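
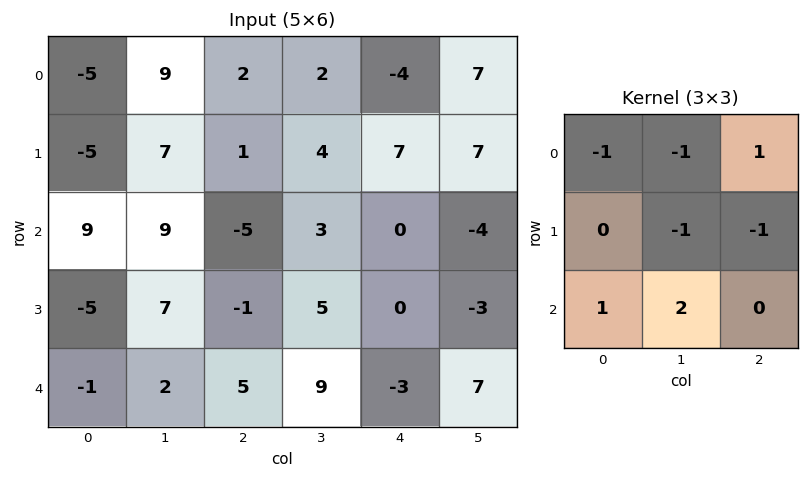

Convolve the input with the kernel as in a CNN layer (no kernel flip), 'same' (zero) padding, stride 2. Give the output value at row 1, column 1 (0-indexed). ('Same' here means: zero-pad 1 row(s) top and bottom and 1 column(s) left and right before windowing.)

3

The receptive field on the zero-padded input at this output position is [7 1 4 / 9 -5 3 / 7 -1 5]. Elementwise product with the kernel and sum: 7·-1 + 1·-1 + 4·1 + -5·-1 + 3·-1 + 7·1 + -1·2.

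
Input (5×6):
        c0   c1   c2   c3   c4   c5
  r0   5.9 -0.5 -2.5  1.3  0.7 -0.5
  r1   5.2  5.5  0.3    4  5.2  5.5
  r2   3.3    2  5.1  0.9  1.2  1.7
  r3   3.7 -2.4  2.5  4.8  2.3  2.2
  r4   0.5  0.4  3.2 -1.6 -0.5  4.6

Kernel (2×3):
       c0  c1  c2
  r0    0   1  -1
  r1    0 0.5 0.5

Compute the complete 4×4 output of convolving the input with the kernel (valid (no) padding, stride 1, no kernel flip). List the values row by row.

Output[0,0]: The receptive field on the input at this output position is [5.9 -0.5 -2.5 / 5.2 5.5 0.3]. Elementwise product with the kernel and sum: -0.5·1 + -2.5·-1 + 5.5·0.5 + 0.3·0.5.
Output[0,1]: The receptive field on the input at this output position is [-0.5 -2.5 1.3 / 5.5 0.3 4]. Elementwise product with the kernel and sum: -2.5·1 + 1.3·-1 + 0.3·0.5 + 4·0.5.

4.9 -1.65 5.2 6.55
8.75 -0.7 -0.15 1.15
-3.05 7.85 3.25 1.75
-3.1 -1.5 1.45 2.15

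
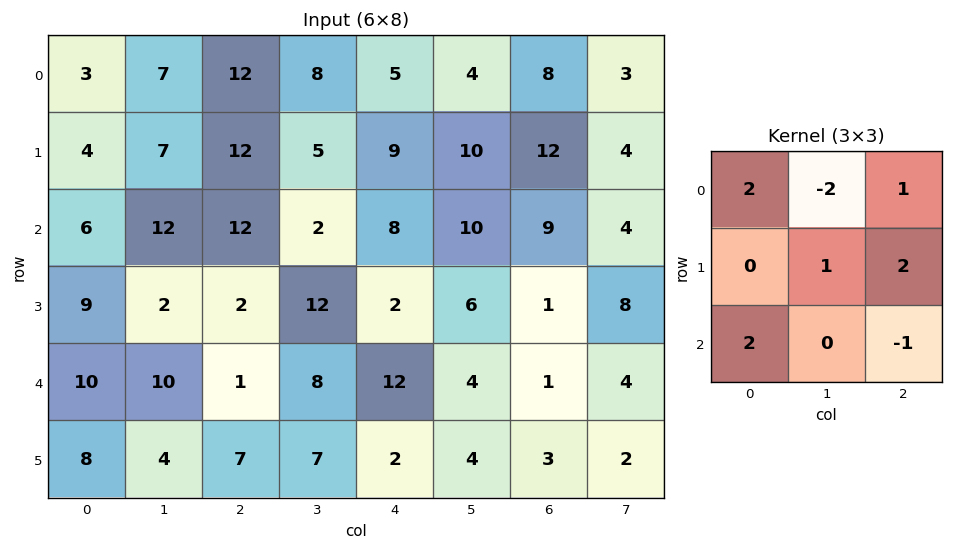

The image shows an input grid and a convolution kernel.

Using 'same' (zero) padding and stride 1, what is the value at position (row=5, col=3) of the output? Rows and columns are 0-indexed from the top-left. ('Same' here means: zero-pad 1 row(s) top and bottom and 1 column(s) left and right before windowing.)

9

The receptive field on the zero-padded input at this output position is [1 8 12 / 7 7 2 / 0 0 0]. Elementwise product with the kernel and sum: 1·2 + 8·-2 + 12·1 + 7·1 + 2·2 + 0·2 + 0·-1.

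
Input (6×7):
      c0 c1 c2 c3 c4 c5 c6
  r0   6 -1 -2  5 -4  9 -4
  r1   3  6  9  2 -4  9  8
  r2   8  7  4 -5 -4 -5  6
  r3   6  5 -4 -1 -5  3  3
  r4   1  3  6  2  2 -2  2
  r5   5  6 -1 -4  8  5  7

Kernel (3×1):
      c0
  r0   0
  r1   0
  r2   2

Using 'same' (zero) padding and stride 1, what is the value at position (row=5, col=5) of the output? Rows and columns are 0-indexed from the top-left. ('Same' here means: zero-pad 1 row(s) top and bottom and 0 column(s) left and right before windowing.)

0

The receptive field on the zero-padded input at this output position is [-2 / 5 / 0]. Elementwise product with the kernel and sum: 0·2.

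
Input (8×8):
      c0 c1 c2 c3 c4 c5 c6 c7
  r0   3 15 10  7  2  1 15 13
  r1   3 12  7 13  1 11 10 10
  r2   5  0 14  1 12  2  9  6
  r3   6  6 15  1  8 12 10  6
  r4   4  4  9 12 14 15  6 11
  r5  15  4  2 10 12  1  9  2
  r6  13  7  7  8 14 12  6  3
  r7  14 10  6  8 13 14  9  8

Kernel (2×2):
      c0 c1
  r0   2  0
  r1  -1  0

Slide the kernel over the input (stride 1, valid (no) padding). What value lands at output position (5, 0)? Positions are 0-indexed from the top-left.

17

The receptive field on the input at this output position is [15 4 / 13 7]. Elementwise product with the kernel and sum: 15·2 + 13·-1.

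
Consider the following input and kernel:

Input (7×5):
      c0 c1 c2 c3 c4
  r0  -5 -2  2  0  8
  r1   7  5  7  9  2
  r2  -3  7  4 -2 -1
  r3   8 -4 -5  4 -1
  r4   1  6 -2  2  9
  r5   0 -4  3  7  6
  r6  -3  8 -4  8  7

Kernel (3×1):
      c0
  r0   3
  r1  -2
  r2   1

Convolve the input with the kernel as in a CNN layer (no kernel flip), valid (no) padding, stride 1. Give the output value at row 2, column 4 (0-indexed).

8

The receptive field on the input at this output position is [-1 / -1 / 9]. Elementwise product with the kernel and sum: -1·3 + -1·-2 + 9·1.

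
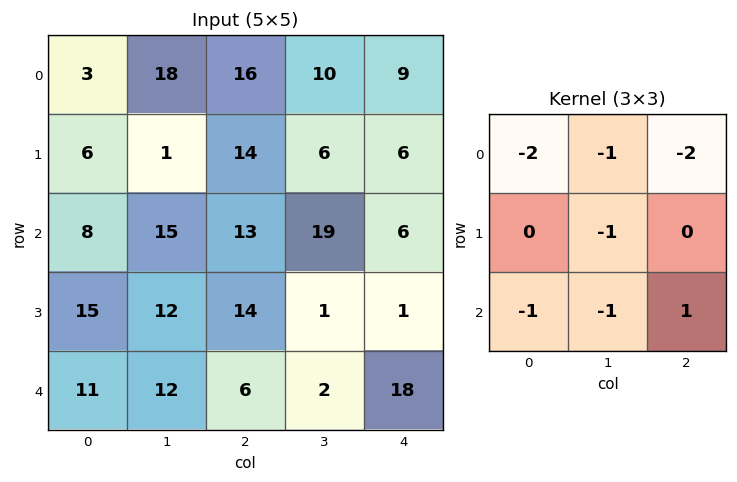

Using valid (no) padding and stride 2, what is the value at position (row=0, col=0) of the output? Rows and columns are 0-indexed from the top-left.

The receptive field on the input at this output position is [3 18 16 / 6 1 14 / 8 15 13]. Elementwise product with the kernel and sum: 3·-2 + 18·-1 + 16·-2 + 1·-1 + 8·-1 + 15·-1 + 13·1.

-67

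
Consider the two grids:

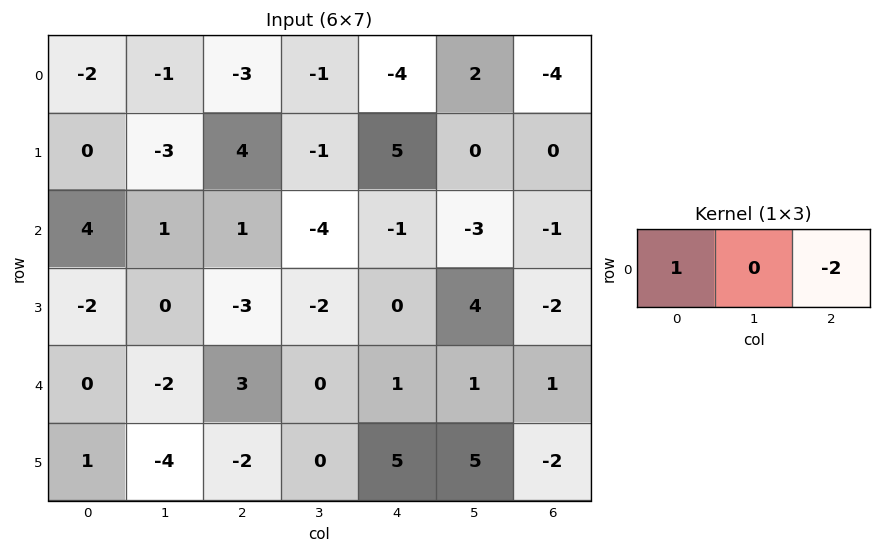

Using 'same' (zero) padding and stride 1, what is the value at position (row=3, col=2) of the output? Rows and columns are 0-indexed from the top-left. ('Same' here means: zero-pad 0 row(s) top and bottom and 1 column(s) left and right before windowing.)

The receptive field on the zero-padded input at this output position is [0 -3 -2]. Elementwise product with the kernel and sum: 0·1 + -2·-2.

4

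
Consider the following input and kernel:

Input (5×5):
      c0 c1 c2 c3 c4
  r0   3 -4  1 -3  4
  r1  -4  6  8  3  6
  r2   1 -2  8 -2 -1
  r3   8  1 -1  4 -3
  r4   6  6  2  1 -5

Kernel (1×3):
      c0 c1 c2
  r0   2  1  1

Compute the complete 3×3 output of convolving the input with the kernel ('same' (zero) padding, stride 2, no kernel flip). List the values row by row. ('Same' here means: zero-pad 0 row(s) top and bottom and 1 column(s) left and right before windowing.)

-1 -10 -2
-1 2 -5
12 15 -3

Output[0,0]: The receptive field on the zero-padded input at this output position is [0 3 -4]. Elementwise product with the kernel and sum: 0·2 + 3·1 + -4·1.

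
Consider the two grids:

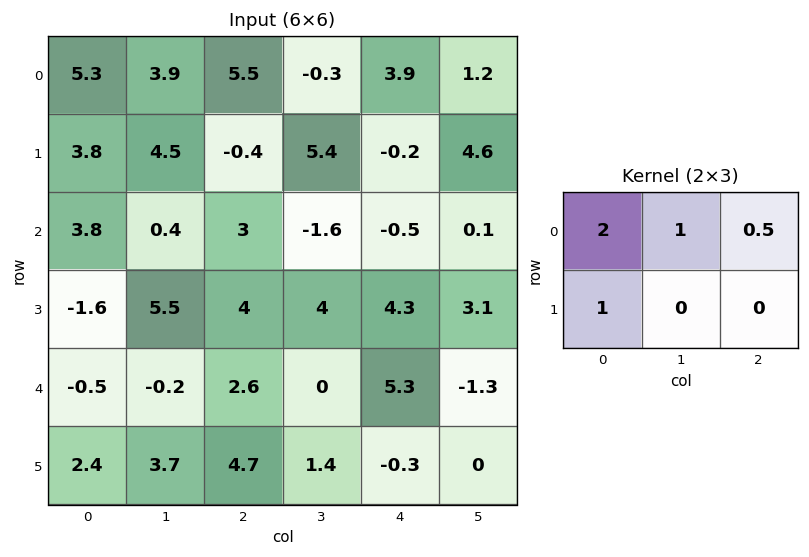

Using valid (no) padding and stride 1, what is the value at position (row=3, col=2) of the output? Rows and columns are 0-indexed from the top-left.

The receptive field on the input at this output position is [4 4 4.3 / 2.6 0 5.3]. Elementwise product with the kernel and sum: 4·2 + 4·1 + 4.3·0.5 + 2.6·1.

16.75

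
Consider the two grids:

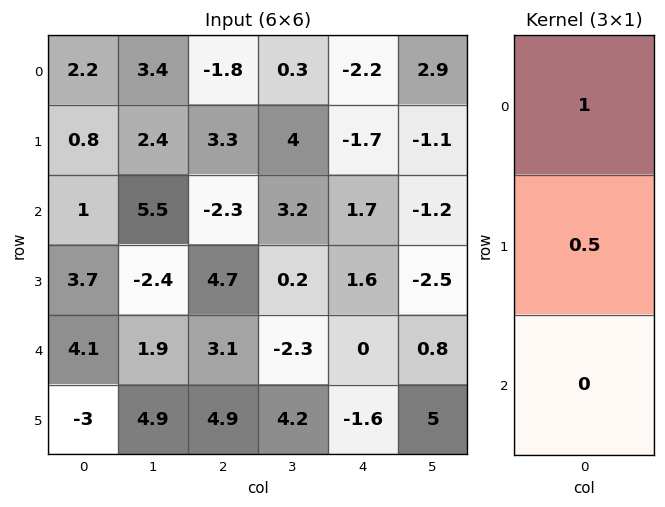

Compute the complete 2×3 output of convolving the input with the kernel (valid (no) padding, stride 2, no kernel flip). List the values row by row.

Output[0,0]: The receptive field on the input at this output position is [2.2 / 0.8 / 1]. Elementwise product with the kernel and sum: 2.2·1 + 0.8·0.5.
Output[0,1]: The receptive field on the input at this output position is [-1.8 / 3.3 / -2.3]. Elementwise product with the kernel and sum: -1.8·1 + 3.3·0.5.

2.6 -0.15 -3.05
2.85 0.05 2.5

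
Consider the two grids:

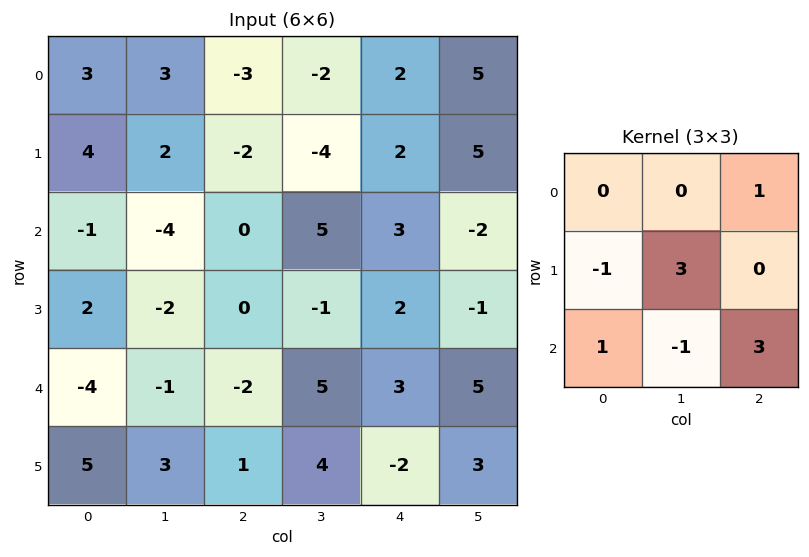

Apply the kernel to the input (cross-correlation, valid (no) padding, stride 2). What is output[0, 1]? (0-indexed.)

-4

The receptive field on the input at this output position is [-3 -2 2 / -2 -4 2 / 0 5 3]. Elementwise product with the kernel and sum: 2·1 + -2·-1 + -4·3 + 0·1 + 5·-1 + 3·3.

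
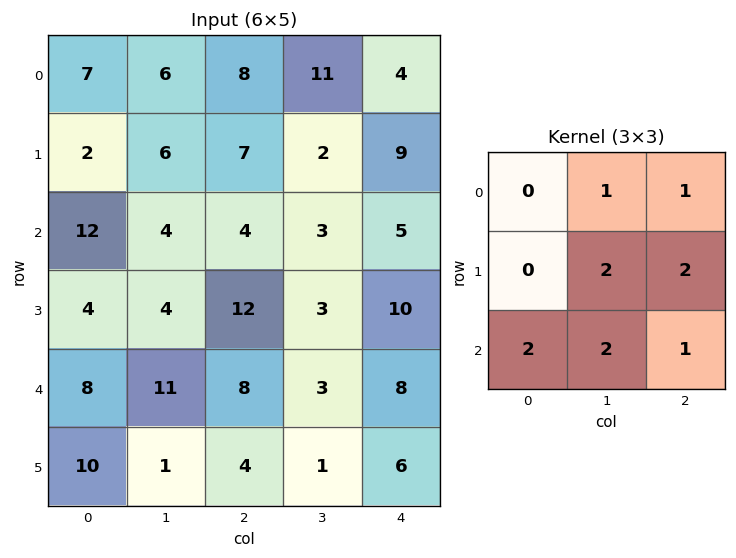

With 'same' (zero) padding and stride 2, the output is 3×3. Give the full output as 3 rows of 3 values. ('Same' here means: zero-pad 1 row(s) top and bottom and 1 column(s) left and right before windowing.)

36 66 30
52 58 45
67 48 40

Output[0,0]: The receptive field on the zero-padded input at this output position is [0 0 0 / 0 7 6 / 0 2 6]. Elementwise product with the kernel and sum: 0·1 + 0·1 + 7·2 + 6·2 + 0·2 + 2·2 + 6·1.
Output[0,1]: The receptive field on the zero-padded input at this output position is [0 0 0 / 6 8 11 / 6 7 2]. Elementwise product with the kernel and sum: 0·1 + 0·1 + 8·2 + 11·2 + 6·2 + 7·2 + 2·1.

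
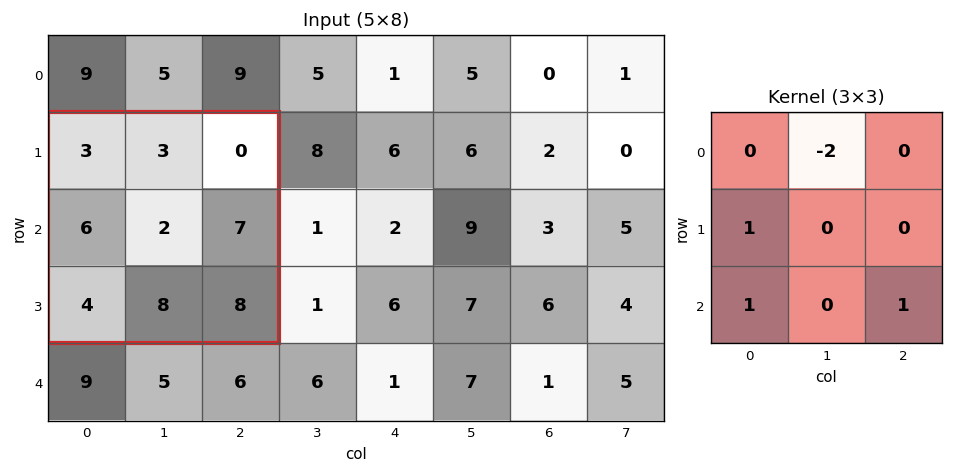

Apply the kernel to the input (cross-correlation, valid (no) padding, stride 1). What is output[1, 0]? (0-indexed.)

The receptive field on the input at this output position is [3 3 0 / 6 2 7 / 4 8 8]. Elementwise product with the kernel and sum: 3·-2 + 6·1 + 4·1 + 8·1.

12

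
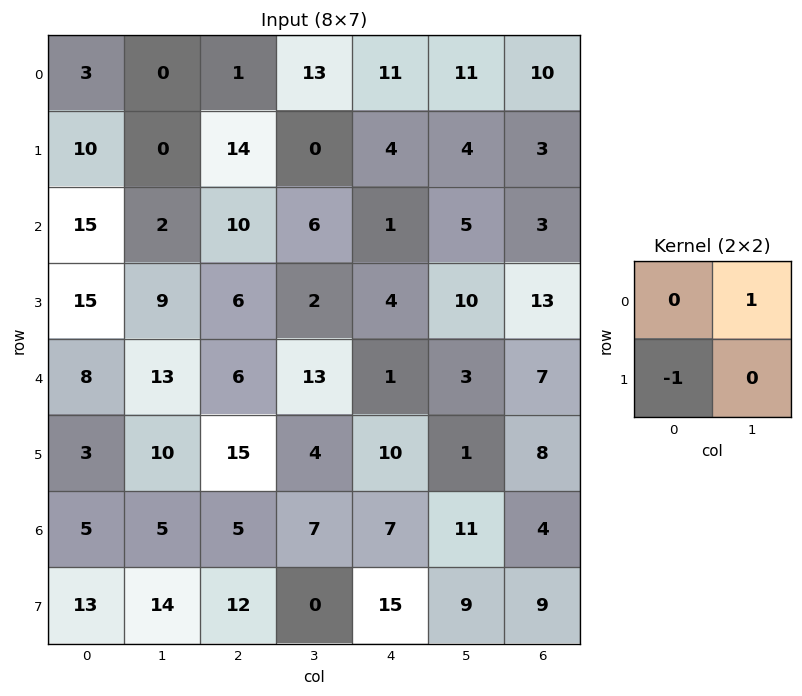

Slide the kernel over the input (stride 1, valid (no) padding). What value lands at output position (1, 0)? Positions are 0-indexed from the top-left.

The receptive field on the input at this output position is [10 0 / 15 2]. Elementwise product with the kernel and sum: 0·1 + 15·-1.

-15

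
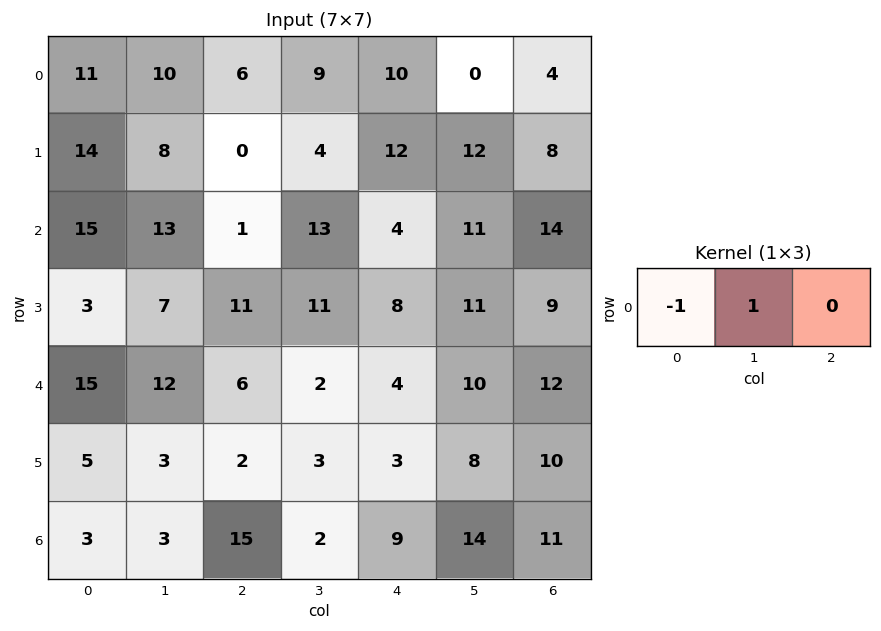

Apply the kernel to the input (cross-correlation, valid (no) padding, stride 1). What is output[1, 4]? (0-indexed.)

The receptive field on the input at this output position is [12 12 8]. Elementwise product with the kernel and sum: 12·-1 + 12·1.

0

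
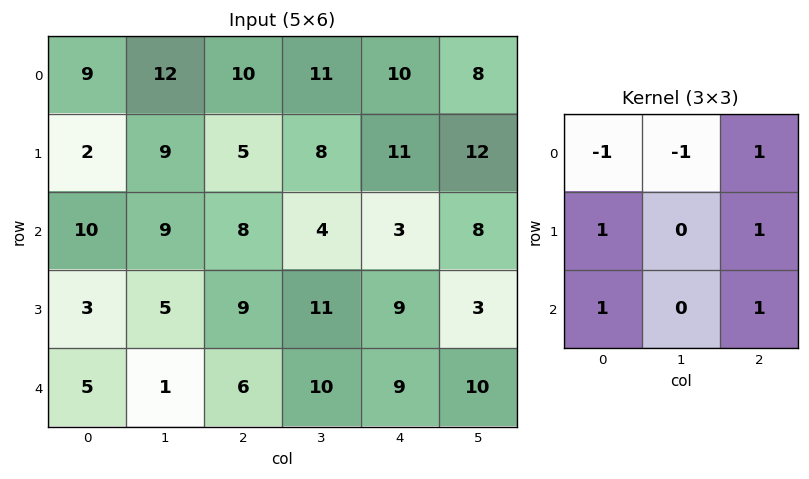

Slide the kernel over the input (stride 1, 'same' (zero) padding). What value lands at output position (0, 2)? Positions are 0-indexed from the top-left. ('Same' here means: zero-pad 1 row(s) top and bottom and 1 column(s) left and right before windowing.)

40

The receptive field on the zero-padded input at this output position is [0 0 0 / 12 10 11 / 9 5 8]. Elementwise product with the kernel and sum: 0·-1 + 0·-1 + 0·1 + 12·1 + 11·1 + 9·1 + 8·1.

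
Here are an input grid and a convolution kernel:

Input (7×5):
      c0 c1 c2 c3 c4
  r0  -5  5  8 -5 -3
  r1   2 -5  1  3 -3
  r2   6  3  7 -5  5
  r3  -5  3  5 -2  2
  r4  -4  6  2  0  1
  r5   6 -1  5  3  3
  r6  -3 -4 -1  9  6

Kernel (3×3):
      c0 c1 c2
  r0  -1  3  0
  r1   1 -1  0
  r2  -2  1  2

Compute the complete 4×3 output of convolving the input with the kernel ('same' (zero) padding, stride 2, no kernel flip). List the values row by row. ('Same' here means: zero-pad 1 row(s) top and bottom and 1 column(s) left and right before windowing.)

-3 14 -11
1 -1 -16
-7 29 4
21 13 9

Output[0,0]: The receptive field on the zero-padded input at this output position is [0 0 0 / 0 -5 5 / 0 2 -5]. Elementwise product with the kernel and sum: 0·-1 + 0·3 + 0·1 + -5·-1 + 0·-2 + 2·1 + -5·2.
Output[0,1]: The receptive field on the zero-padded input at this output position is [0 0 0 / 5 8 -5 / -5 1 3]. Elementwise product with the kernel and sum: 0·-1 + 0·3 + 5·1 + 8·-1 + -5·-2 + 1·1 + 3·2.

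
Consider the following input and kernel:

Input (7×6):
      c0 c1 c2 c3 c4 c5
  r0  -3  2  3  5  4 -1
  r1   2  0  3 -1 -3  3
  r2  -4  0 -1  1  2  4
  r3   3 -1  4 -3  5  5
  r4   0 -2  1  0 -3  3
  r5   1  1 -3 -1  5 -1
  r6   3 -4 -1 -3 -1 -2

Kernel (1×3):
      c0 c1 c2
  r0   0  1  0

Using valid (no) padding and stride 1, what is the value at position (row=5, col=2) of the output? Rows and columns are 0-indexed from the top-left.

The receptive field on the input at this output position is [-3 -1 5]. Elementwise product with the kernel and sum: -1·1.

-1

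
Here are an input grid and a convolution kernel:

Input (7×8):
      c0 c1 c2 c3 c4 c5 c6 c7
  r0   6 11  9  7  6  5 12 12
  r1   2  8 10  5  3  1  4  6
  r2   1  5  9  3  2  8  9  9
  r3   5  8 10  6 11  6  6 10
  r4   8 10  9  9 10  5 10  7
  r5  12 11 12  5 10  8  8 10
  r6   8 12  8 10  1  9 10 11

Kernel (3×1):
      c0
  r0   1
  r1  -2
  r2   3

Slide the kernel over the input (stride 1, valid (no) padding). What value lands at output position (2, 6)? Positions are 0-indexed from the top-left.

The receptive field on the input at this output position is [9 / 6 / 10]. Elementwise product with the kernel and sum: 9·1 + 6·-2 + 10·3.

27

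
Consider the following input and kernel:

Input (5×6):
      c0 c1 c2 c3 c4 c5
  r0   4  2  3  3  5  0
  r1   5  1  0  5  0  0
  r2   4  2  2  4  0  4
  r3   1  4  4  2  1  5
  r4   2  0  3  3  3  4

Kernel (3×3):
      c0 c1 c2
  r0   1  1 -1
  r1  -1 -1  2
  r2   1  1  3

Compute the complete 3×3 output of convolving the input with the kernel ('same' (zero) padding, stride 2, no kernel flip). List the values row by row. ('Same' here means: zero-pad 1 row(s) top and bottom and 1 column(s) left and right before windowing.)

8 17 -3
17 14 27
-5 9 0

Output[0,0]: The receptive field on the zero-padded input at this output position is [0 0 0 / 0 4 2 / 0 5 1]. Elementwise product with the kernel and sum: 0·1 + 0·1 + 0·-1 + 0·-1 + 4·-1 + 2·2 + 0·1 + 5·1 + 1·3.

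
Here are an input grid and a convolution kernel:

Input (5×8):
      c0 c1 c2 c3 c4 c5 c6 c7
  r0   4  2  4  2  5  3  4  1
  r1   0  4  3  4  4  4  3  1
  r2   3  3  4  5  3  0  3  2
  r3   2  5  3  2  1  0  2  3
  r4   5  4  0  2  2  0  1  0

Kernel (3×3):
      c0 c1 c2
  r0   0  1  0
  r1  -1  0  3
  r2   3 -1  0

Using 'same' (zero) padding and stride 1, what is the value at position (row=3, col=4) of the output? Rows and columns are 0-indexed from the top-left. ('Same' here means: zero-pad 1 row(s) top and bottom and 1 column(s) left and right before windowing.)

5

The receptive field on the zero-padded input at this output position is [5 3 0 / 2 1 0 / 2 2 0]. Elementwise product with the kernel and sum: 3·1 + 2·-1 + 0·3 + 2·3 + 2·-1.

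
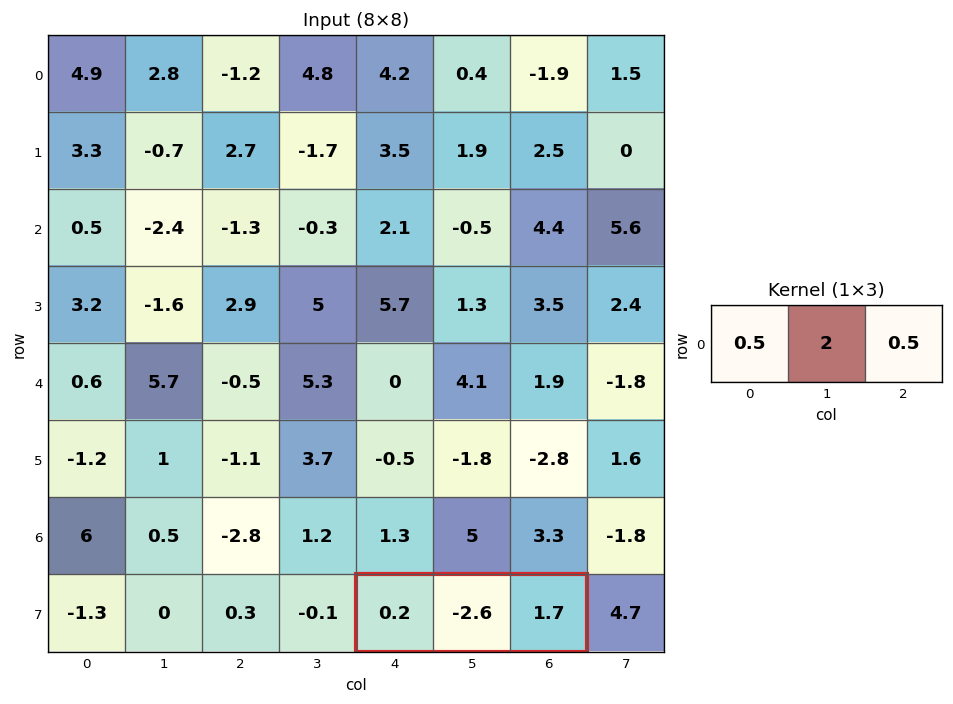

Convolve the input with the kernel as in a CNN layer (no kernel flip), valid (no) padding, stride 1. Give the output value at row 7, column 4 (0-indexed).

-4.25

The receptive field on the input at this output position is [0.2 -2.6 1.7]. Elementwise product with the kernel and sum: 0.2·0.5 + -2.6·2 + 1.7·0.5.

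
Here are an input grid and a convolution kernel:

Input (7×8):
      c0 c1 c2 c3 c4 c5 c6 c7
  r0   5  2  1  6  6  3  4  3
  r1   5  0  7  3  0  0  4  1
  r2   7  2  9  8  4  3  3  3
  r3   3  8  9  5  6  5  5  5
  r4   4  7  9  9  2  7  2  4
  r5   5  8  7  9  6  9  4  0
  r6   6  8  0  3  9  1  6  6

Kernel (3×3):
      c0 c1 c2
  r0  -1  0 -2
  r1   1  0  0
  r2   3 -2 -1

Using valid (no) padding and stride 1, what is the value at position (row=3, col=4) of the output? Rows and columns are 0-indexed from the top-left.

-18

The receptive field on the input at this output position is [6 5 5 / 2 7 2 / 6 9 4]. Elementwise product with the kernel and sum: 6·-1 + 5·-2 + 2·1 + 6·3 + 9·-2 + 4·-1.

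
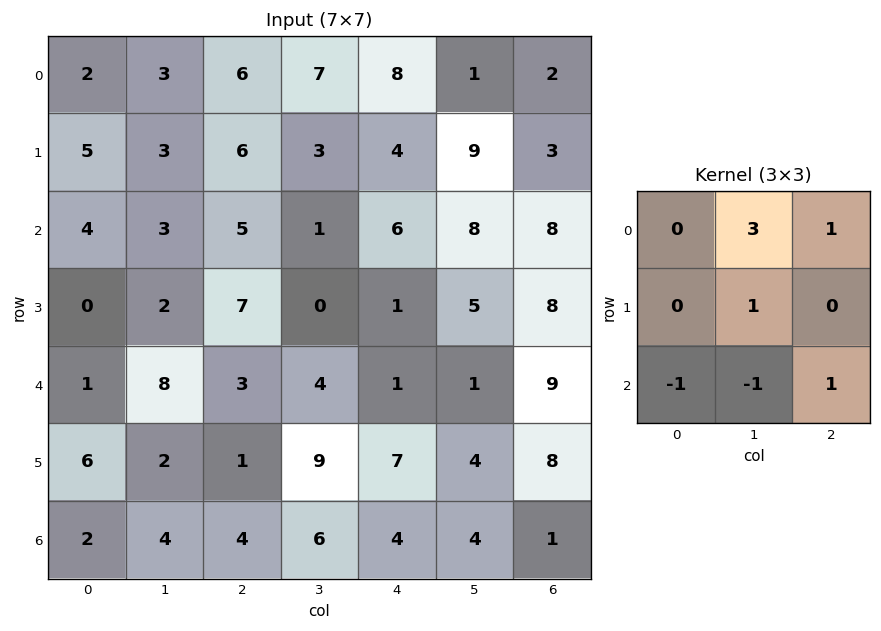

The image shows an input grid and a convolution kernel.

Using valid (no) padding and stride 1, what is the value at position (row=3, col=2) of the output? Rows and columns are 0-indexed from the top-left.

2

The receptive field on the input at this output position is [7 0 1 / 3 4 1 / 1 9 7]. Elementwise product with the kernel and sum: 0·3 + 1·1 + 4·1 + 1·-1 + 9·-1 + 7·1.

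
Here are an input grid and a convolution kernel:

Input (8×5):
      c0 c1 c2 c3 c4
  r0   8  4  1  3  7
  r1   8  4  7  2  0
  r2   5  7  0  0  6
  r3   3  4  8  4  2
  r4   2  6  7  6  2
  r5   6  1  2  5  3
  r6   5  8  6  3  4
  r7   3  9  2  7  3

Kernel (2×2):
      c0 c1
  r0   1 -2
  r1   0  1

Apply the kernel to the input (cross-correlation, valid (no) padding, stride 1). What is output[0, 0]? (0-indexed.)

The receptive field on the input at this output position is [8 4 / 8 4]. Elementwise product with the kernel and sum: 8·1 + 4·-2 + 4·1.

4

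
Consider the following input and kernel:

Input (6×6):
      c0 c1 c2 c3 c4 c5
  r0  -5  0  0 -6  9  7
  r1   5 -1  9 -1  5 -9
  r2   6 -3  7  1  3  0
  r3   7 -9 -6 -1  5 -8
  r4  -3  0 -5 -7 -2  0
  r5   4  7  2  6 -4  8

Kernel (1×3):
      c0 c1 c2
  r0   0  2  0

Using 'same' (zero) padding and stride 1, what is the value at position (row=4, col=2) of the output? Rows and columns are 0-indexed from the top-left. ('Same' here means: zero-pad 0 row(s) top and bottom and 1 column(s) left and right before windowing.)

The receptive field on the zero-padded input at this output position is [0 -5 -7]. Elementwise product with the kernel and sum: -5·2.

-10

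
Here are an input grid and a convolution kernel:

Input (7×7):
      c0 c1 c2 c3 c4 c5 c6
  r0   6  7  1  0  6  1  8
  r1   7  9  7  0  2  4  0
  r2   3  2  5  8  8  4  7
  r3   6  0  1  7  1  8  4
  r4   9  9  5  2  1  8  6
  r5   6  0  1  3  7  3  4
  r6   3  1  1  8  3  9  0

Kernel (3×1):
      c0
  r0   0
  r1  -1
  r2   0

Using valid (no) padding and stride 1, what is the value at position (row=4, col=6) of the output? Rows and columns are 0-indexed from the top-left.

-4

The receptive field on the input at this output position is [6 / 4 / 0]. Elementwise product with the kernel and sum: 4·-1.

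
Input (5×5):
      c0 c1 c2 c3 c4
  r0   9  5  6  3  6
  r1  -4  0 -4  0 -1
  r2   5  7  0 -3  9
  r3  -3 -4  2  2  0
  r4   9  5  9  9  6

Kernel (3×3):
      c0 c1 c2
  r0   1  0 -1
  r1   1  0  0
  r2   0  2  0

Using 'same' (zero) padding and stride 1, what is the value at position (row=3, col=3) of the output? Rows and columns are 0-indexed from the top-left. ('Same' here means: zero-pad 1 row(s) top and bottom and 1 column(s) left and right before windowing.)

11

The receptive field on the zero-padded input at this output position is [0 -3 9 / 2 2 0 / 9 9 6]. Elementwise product with the kernel and sum: 0·1 + 9·-1 + 2·1 + 9·2.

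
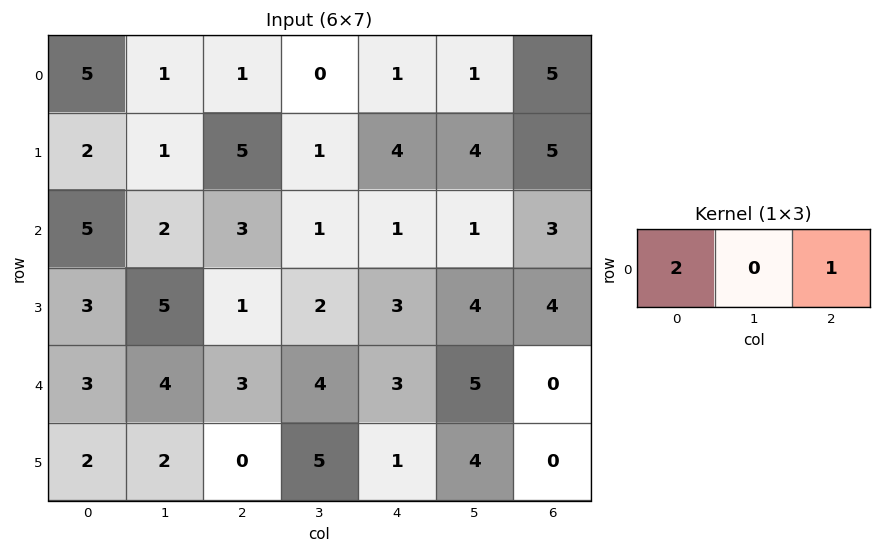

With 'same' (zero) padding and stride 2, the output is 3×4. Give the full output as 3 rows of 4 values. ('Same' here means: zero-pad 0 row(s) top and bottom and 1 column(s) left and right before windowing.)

1 2 1 2
2 5 3 2
4 12 13 10

Output[0,0]: The receptive field on the zero-padded input at this output position is [0 5 1]. Elementwise product with the kernel and sum: 0·2 + 1·1.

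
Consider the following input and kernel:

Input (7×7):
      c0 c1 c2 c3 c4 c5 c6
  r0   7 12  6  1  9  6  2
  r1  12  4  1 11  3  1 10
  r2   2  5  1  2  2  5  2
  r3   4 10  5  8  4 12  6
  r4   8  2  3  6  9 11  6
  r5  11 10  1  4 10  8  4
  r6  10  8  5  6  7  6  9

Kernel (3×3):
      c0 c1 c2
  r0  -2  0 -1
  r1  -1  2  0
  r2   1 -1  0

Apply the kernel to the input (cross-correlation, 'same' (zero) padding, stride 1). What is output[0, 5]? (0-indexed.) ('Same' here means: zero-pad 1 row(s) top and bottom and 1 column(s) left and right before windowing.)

5

The receptive field on the zero-padded input at this output position is [0 0 0 / 9 6 2 / 3 1 10]. Elementwise product with the kernel and sum: 0·-2 + 0·-1 + 9·-1 + 6·2 + 3·1 + 1·-1.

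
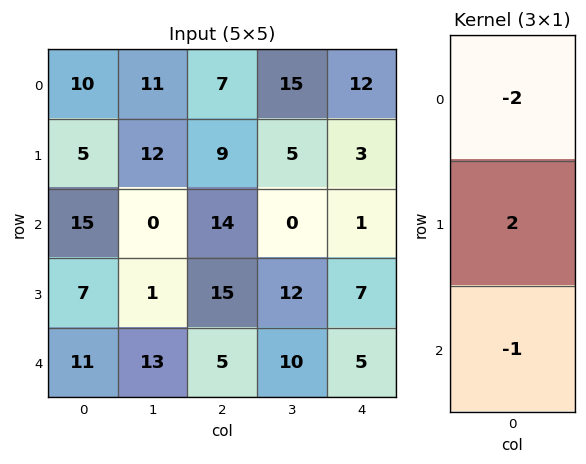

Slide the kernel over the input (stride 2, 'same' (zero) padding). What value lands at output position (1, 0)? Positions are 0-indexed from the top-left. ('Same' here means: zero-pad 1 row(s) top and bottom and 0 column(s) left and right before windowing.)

13

The receptive field on the zero-padded input at this output position is [5 / 15 / 7]. Elementwise product with the kernel and sum: 5·-2 + 15·2 + 7·-1.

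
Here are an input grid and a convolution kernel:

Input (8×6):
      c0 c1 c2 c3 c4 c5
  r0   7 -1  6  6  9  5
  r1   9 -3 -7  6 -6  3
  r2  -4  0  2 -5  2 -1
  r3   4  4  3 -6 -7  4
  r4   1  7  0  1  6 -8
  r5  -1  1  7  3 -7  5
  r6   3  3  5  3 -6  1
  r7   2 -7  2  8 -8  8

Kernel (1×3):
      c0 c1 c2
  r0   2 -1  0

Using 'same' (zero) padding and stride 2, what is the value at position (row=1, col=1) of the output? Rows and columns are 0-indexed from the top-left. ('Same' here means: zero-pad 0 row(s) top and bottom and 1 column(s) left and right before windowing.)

The receptive field on the zero-padded input at this output position is [0 2 -5]. Elementwise product with the kernel and sum: 0·2 + 2·-1.

-2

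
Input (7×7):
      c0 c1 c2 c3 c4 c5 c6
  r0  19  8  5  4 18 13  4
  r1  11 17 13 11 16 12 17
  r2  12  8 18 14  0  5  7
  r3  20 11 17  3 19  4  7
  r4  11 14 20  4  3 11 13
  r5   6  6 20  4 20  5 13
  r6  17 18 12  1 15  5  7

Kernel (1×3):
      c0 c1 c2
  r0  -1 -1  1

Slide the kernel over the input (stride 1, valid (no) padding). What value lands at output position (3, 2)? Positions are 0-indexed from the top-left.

The receptive field on the input at this output position is [17 3 19]. Elementwise product with the kernel and sum: 17·-1 + 3·-1 + 19·1.

-1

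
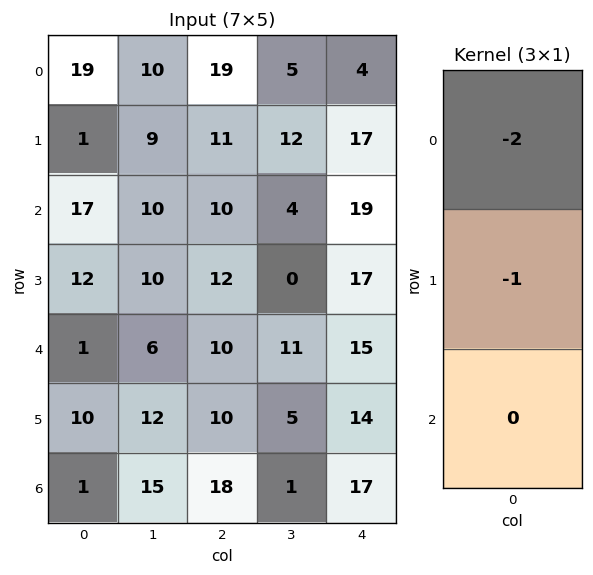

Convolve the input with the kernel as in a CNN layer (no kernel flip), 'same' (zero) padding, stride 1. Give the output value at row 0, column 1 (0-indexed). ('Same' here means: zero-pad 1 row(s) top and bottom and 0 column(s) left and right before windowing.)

The receptive field on the zero-padded input at this output position is [0 / 10 / 9]. Elementwise product with the kernel and sum: 0·-2 + 10·-1.

-10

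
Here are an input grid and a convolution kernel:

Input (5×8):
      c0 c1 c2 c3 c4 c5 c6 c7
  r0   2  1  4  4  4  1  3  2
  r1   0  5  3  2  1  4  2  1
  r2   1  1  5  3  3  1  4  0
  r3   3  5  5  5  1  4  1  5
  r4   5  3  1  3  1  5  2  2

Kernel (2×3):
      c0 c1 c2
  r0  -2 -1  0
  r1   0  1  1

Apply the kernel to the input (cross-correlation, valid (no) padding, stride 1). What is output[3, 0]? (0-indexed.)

The receptive field on the input at this output position is [3 5 5 / 5 3 1]. Elementwise product with the kernel and sum: 3·-2 + 5·-1 + 3·1 + 1·1.

-7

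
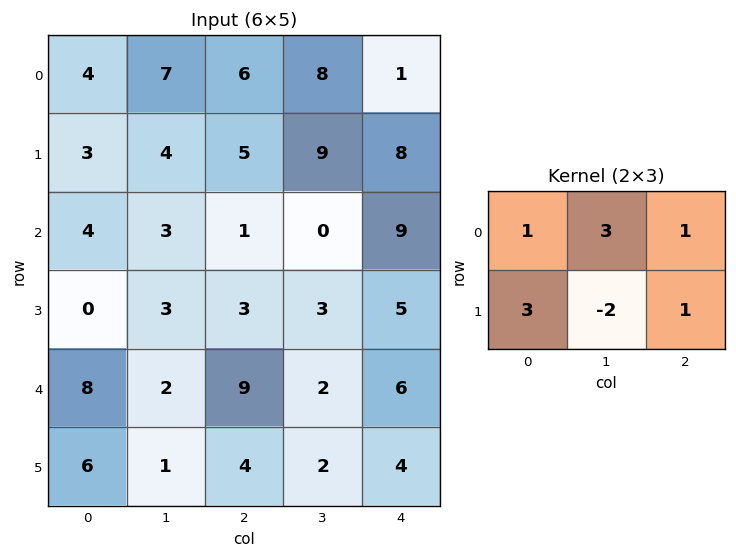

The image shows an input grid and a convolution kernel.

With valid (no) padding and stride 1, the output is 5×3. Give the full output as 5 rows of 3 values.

Output[0,0]: The receptive field on the input at this output position is [4 7 6 / 3 4 5]. Elementwise product with the kernel and sum: 4·1 + 7·3 + 6·1 + 3·3 + 4·-2 + 5·1.

37 44 36
27 35 52
11 12 18
41 5 46
43 28 33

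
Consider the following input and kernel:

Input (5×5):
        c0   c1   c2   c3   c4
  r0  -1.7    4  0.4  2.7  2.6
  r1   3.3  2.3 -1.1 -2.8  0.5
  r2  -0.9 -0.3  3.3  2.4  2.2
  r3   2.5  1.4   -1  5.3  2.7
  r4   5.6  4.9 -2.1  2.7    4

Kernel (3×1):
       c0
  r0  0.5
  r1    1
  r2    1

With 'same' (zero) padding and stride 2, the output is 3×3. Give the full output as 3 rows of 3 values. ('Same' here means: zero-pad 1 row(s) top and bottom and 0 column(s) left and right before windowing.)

1.6 -0.7 3.1
3.25 1.75 5.15
6.85 -2.6 5.35

Output[0,0]: The receptive field on the zero-padded input at this output position is [0 / -1.7 / 3.3]. Elementwise product with the kernel and sum: 0·0.5 + -1.7·1 + 3.3·1.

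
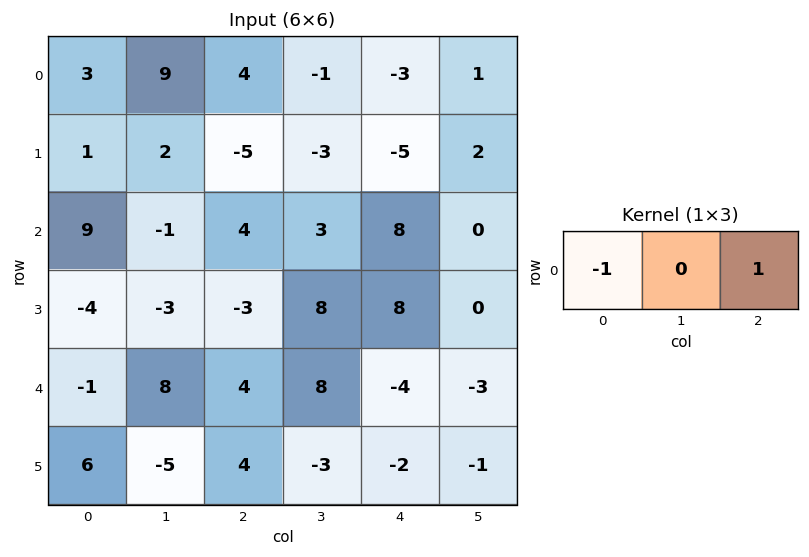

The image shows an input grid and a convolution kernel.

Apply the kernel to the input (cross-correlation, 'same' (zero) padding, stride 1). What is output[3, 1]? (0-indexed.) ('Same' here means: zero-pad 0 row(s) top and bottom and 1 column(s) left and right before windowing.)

The receptive field on the zero-padded input at this output position is [-4 -3 -3]. Elementwise product with the kernel and sum: -4·-1 + -3·1.

1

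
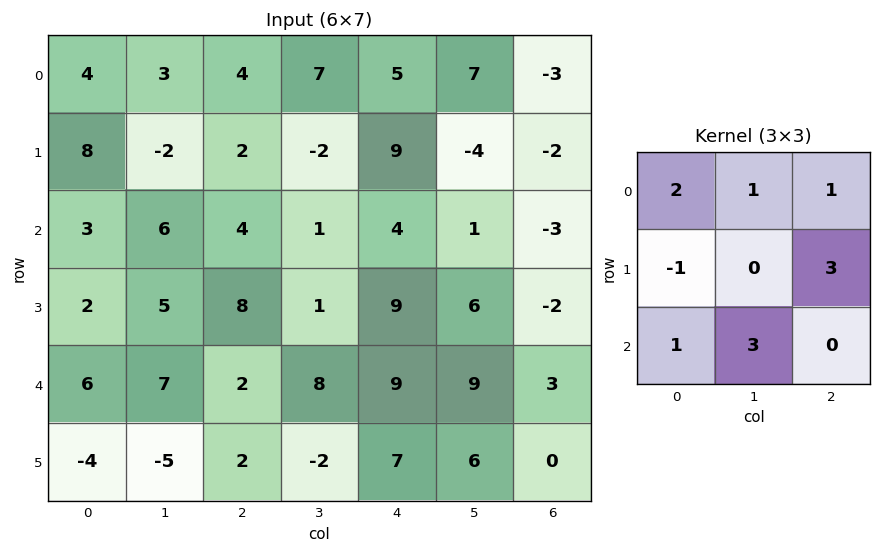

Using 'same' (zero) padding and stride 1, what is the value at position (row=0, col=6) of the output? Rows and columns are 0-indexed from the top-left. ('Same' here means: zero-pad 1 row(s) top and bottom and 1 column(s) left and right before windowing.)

The receptive field on the zero-padded input at this output position is [0 0 0 / 7 -3 0 / -4 -2 0]. Elementwise product with the kernel and sum: 0·2 + 0·1 + 0·1 + 7·-1 + 0·3 + -4·1 + -2·3.

-17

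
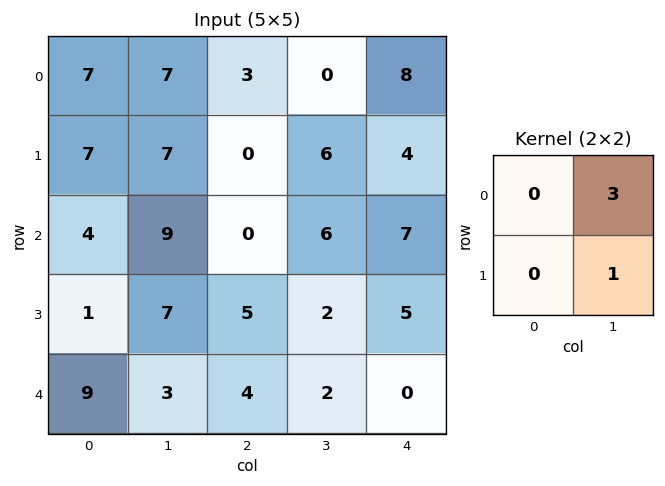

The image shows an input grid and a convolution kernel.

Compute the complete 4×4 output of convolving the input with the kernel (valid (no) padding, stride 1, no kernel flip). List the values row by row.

28 9 6 28
30 0 24 19
34 5 20 26
24 19 8 15

Output[0,0]: The receptive field on the input at this output position is [7 7 / 7 7]. Elementwise product with the kernel and sum: 7·3 + 7·1.
Output[0,1]: The receptive field on the input at this output position is [7 3 / 7 0]. Elementwise product with the kernel and sum: 3·3 + 0·1.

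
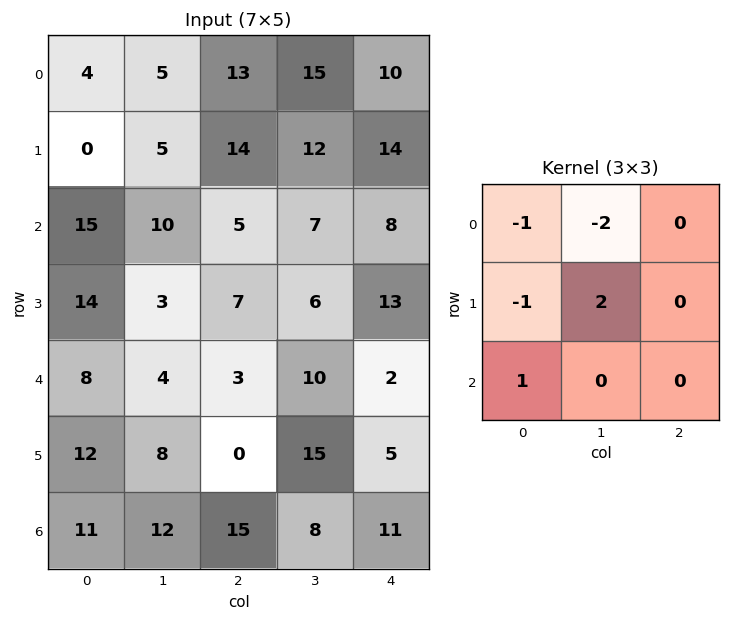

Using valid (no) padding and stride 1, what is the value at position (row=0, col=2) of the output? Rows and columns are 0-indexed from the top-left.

-28

The receptive field on the input at this output position is [13 15 10 / 14 12 14 / 5 7 8]. Elementwise product with the kernel and sum: 13·-1 + 15·-2 + 14·-1 + 12·2 + 5·1.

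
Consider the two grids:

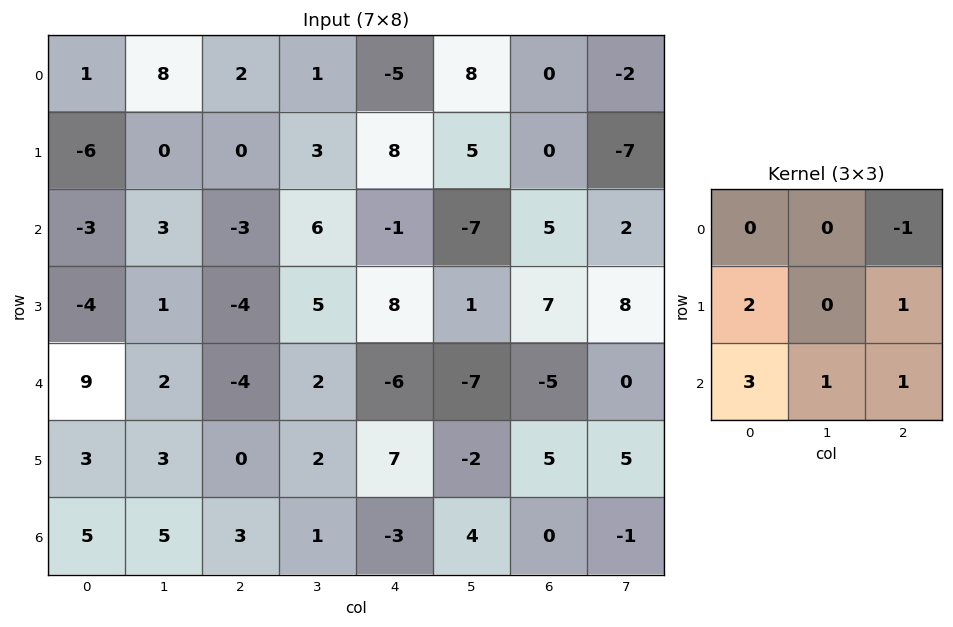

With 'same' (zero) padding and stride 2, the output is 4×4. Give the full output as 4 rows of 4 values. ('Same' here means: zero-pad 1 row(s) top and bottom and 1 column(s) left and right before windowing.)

2 20 32 22
0 13 24 13
7 12 7 -18
2 9 8 2

Output[0,0]: The receptive field on the zero-padded input at this output position is [0 0 0 / 0 1 8 / 0 -6 0]. Elementwise product with the kernel and sum: 0·-1 + 0·2 + 8·1 + 0·3 + -6·1 + 0·1.
Output[0,1]: The receptive field on the zero-padded input at this output position is [0 0 0 / 8 2 1 / 0 0 3]. Elementwise product with the kernel and sum: 0·-1 + 8·2 + 1·1 + 0·3 + 0·1 + 3·1.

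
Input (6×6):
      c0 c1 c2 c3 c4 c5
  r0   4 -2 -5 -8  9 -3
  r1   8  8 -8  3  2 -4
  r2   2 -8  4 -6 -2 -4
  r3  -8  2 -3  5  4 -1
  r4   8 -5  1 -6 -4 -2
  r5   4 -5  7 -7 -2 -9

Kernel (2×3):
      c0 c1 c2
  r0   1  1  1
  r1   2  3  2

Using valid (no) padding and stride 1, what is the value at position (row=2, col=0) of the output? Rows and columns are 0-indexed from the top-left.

-18

The receptive field on the input at this output position is [2 -8 4 / -8 2 -3]. Elementwise product with the kernel and sum: 2·1 + -8·1 + 4·1 + -8·2 + 2·3 + -3·2.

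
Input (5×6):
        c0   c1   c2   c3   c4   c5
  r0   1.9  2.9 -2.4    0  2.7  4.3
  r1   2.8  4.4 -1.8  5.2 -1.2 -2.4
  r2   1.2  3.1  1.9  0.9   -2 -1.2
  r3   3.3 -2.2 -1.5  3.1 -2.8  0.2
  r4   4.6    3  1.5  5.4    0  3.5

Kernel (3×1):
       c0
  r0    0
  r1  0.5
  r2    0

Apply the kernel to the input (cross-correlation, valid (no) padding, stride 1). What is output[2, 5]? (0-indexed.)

0.1

The receptive field on the input at this output position is [-1.2 / 0.2 / 3.5]. Elementwise product with the kernel and sum: 0.2·0.5.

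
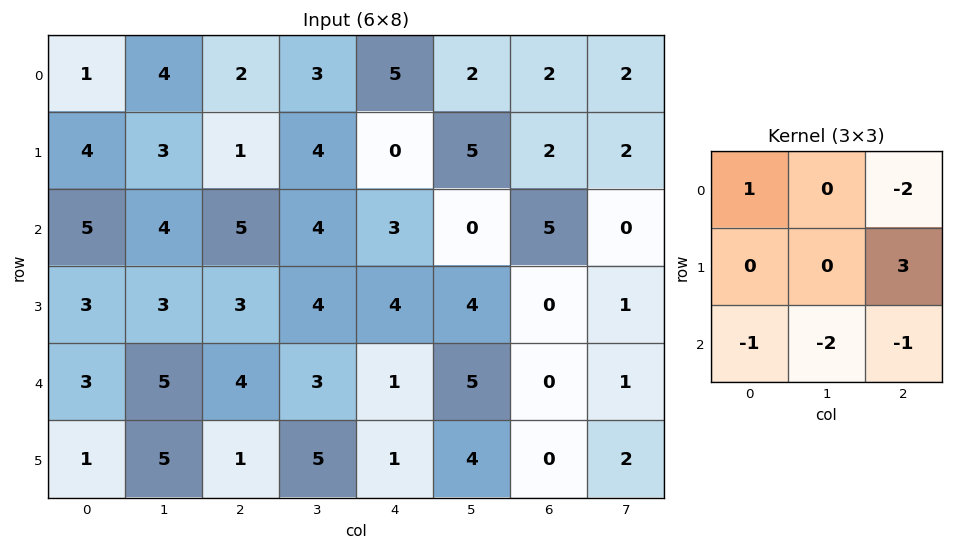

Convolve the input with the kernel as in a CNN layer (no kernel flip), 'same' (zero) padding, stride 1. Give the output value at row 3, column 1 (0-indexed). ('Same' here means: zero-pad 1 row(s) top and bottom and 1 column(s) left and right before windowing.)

The receptive field on the zero-padded input at this output position is [5 4 5 / 3 3 3 / 3 5 4]. Elementwise product with the kernel and sum: 5·1 + 5·-2 + 3·3 + 3·-1 + 5·-2 + 4·-1.

-13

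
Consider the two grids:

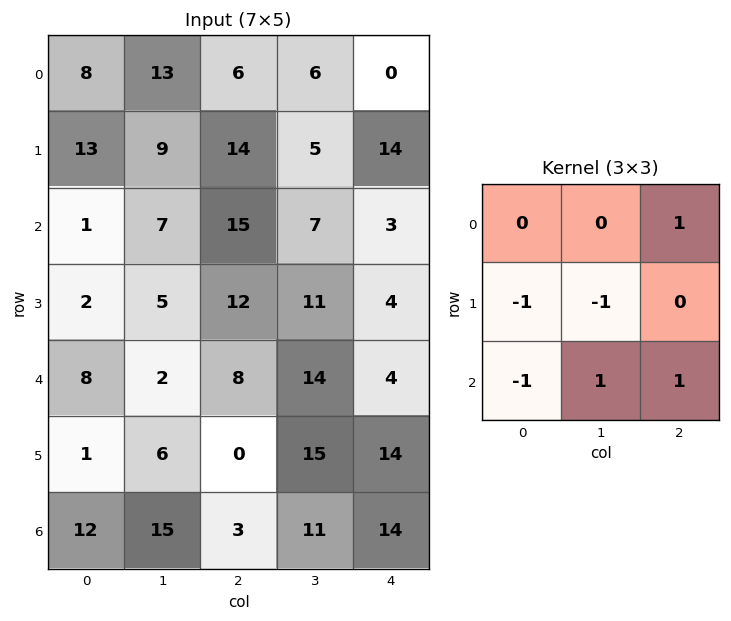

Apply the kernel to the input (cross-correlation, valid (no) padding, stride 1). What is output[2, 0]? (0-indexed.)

The receptive field on the input at this output position is [1 7 15 / 2 5 12 / 8 2 8]. Elementwise product with the kernel and sum: 15·1 + 2·-1 + 5·-1 + 8·-1 + 2·1 + 8·1.

10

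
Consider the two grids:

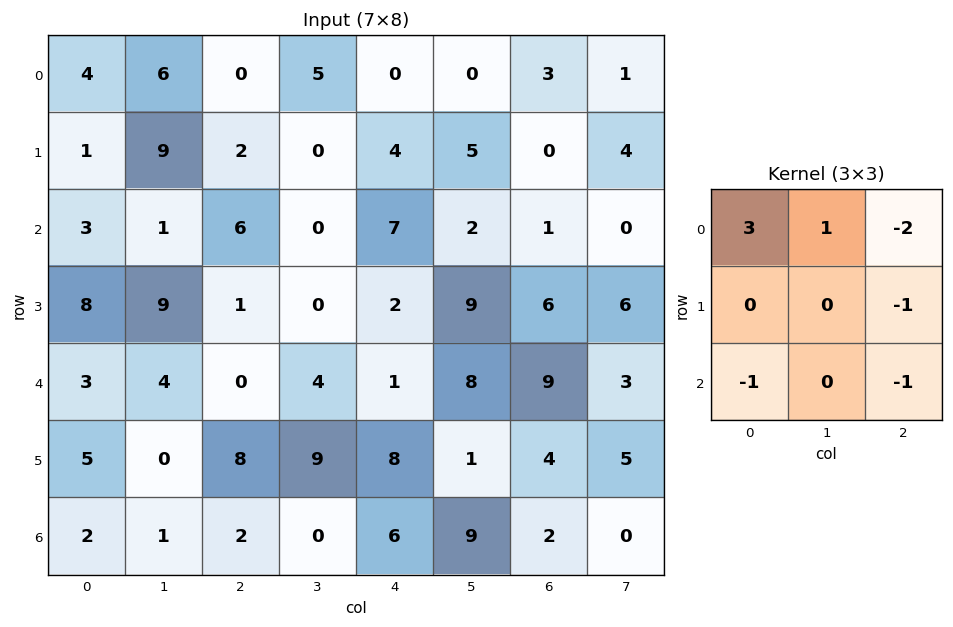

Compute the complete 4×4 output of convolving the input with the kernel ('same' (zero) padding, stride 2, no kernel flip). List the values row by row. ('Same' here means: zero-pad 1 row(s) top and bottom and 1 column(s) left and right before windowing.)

Output[0,0]: The receptive field on the zero-padded input at this output position is [0 0 0 / 0 4 6 / 0 1 9]. Elementwise product with the kernel and sum: 0·3 + 0·1 + 0·-2 + 6·-1 + 0·-1 + 9·-1.

-15 -14 -5 -10
-27 20 -17 -8
-14 15 -34 12
4 -10 24 -3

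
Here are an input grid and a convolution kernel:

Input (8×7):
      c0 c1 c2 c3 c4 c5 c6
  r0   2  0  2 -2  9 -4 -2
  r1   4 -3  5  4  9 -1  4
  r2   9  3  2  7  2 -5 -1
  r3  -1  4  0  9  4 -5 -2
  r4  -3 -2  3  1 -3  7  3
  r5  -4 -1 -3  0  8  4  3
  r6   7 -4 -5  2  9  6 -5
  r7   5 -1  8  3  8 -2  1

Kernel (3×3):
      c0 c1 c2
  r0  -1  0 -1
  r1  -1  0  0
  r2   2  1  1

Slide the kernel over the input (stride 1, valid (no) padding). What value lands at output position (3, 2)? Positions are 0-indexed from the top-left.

The receptive field on the input at this output position is [0 9 4 / 3 1 -3 / -3 0 8]. Elementwise product with the kernel and sum: 0·-1 + 4·-1 + 3·-1 + -3·2 + 0·1 + 8·1.

-5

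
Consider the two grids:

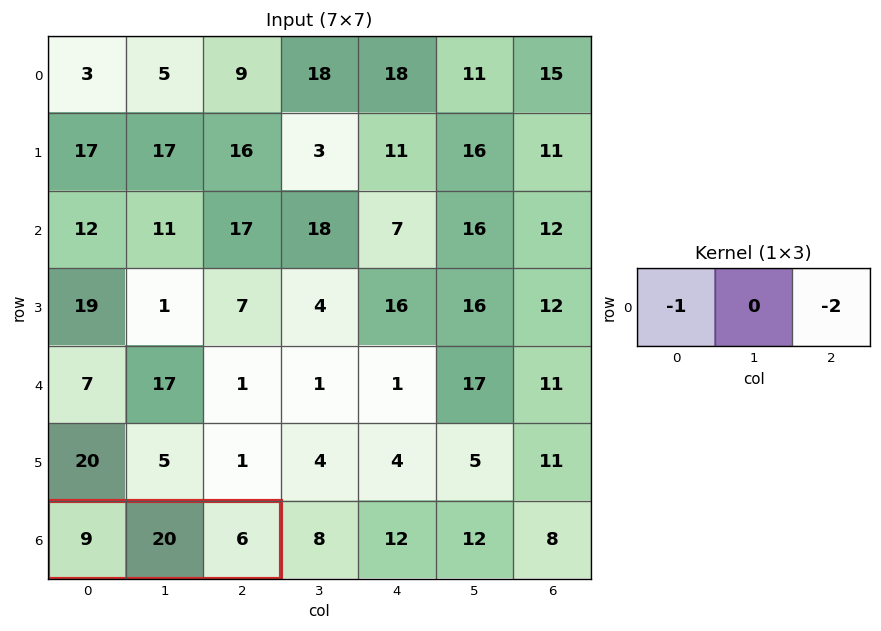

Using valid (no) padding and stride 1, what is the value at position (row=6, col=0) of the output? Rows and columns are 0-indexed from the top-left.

The receptive field on the input at this output position is [9 20 6]. Elementwise product with the kernel and sum: 9·-1 + 6·-2.

-21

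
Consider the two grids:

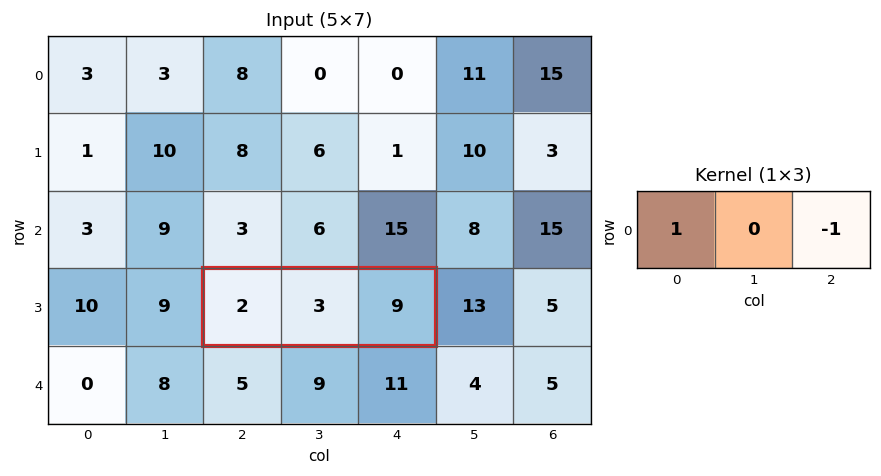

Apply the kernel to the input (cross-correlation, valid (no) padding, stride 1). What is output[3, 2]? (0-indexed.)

The receptive field on the input at this output position is [2 3 9]. Elementwise product with the kernel and sum: 2·1 + 9·-1.

-7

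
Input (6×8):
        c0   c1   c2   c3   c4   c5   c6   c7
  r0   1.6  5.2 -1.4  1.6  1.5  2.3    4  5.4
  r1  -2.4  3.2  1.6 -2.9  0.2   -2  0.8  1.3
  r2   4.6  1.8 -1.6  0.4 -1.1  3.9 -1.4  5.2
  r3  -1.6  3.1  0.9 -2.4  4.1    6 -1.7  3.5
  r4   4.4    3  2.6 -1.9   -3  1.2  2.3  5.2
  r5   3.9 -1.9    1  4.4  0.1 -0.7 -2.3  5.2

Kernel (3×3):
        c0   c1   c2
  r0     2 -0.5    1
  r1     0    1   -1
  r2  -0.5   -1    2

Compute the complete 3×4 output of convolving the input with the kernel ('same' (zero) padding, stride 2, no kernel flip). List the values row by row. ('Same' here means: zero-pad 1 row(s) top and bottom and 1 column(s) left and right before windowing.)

Output[0,0]: The receptive field on the zero-padded input at this output position is [0 0 0 / 0 1.6 5.2 / 0 -2.4 3.2]. Elementwise product with the kernel and sum: 0·2 + 0·-0.5 + 0·1 + 1.6·1 + 5.2·-1 + 0·-0.5 + -2.4·-1 + 3.2·2.
Output[0,1]: The receptive field on the zero-padded input at this output position is [0 0 0 / 5.2 -1.4 1.6 / 3.2 1.6 -2.9]. Elementwise product with the kernel and sum: 0·2 + 0·-0.5 + 0·1 + -1.4·1 + 1.6·-1 + 3.2·-0.5 + 1.6·-1 + -2.9·2.

5.2 -12 -3.55 1.4
15 -6.55 -3.8 -4
-2.4 16.6 -8.75 26.5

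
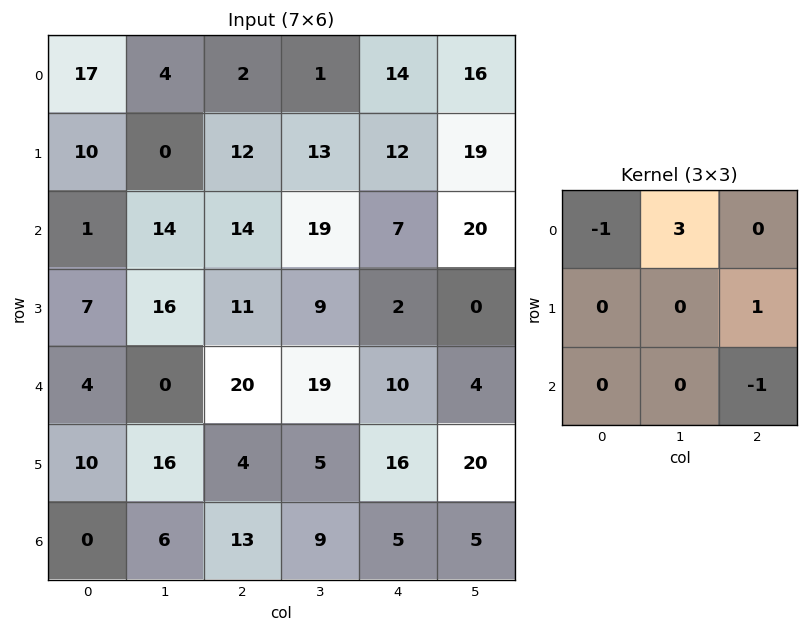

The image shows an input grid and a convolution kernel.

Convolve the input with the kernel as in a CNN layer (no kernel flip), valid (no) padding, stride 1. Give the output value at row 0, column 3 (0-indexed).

The receptive field on the input at this output position is [1 14 16 / 13 12 19 / 19 7 20]. Elementwise product with the kernel and sum: 1·-1 + 14·3 + 19·1 + 20·-1.

40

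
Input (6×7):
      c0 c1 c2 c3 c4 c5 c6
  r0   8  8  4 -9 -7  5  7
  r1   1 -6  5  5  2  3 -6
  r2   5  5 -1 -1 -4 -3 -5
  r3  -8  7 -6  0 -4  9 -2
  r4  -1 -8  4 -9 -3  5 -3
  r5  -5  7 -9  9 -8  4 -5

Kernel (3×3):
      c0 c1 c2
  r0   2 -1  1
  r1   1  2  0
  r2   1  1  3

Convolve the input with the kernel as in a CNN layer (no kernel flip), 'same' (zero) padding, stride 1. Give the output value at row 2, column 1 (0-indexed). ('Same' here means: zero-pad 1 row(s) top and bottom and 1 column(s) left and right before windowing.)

9

The receptive field on the zero-padded input at this output position is [1 -6 5 / 5 5 -1 / -8 7 -6]. Elementwise product with the kernel and sum: 1·2 + -6·-1 + 5·1 + 5·1 + 5·2 + -8·1 + 7·1 + -6·3.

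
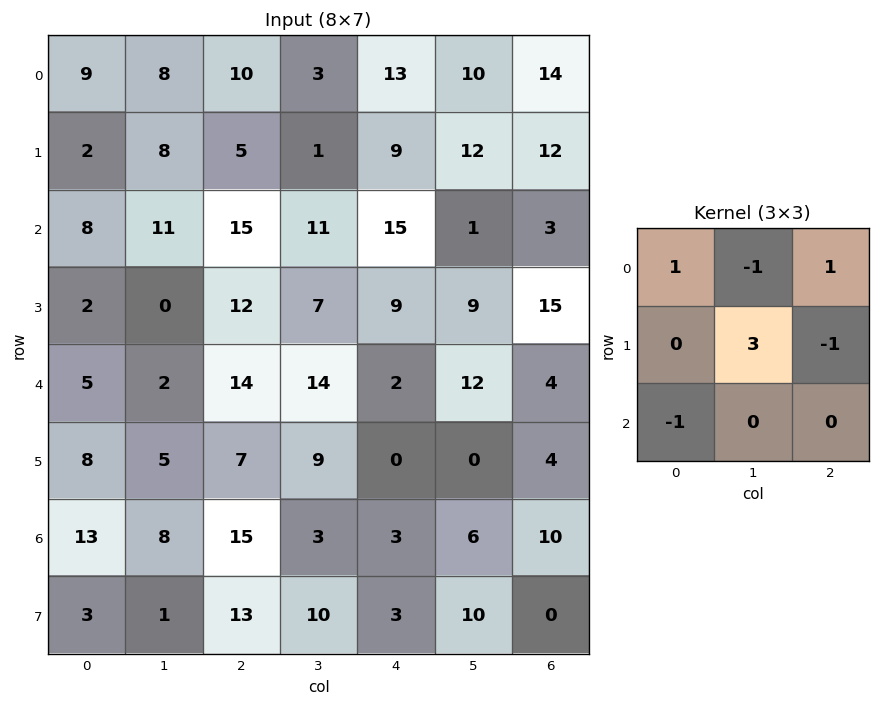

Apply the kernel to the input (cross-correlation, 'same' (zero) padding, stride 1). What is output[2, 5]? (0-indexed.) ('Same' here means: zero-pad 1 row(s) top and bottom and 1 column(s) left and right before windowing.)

The receptive field on the zero-padded input at this output position is [9 12 12 / 15 1 3 / 9 9 15]. Elementwise product with the kernel and sum: 9·1 + 12·-1 + 12·1 + 1·3 + 3·-1 + 9·-1.

0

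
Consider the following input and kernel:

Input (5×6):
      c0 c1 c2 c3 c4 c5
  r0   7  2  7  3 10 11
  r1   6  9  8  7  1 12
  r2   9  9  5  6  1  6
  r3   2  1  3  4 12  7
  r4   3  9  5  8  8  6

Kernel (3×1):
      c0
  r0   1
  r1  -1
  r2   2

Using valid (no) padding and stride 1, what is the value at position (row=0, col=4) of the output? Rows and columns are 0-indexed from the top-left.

The receptive field on the input at this output position is [10 / 1 / 1]. Elementwise product with the kernel and sum: 10·1 + 1·-1 + 1·2.

11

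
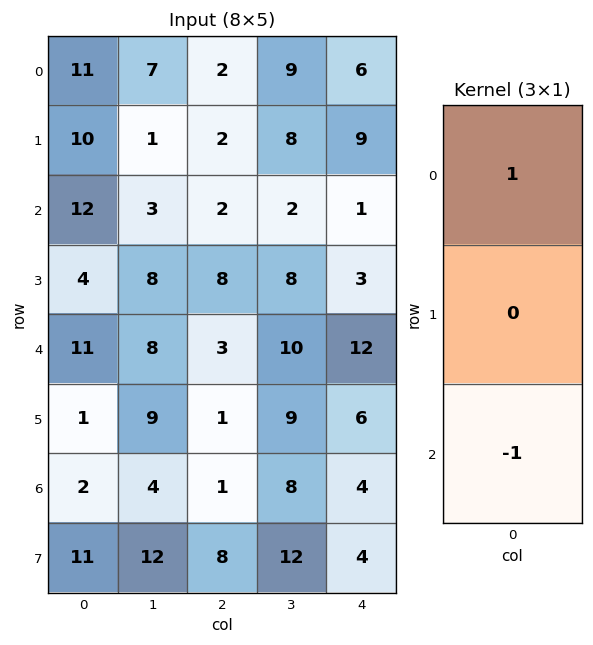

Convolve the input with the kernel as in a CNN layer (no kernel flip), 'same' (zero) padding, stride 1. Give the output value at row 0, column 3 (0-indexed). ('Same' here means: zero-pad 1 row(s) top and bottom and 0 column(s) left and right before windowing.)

-8

The receptive field on the zero-padded input at this output position is [0 / 9 / 8]. Elementwise product with the kernel and sum: 0·1 + 8·-1.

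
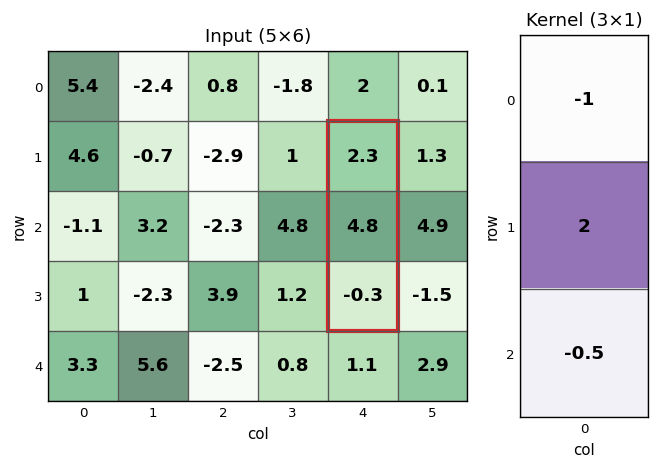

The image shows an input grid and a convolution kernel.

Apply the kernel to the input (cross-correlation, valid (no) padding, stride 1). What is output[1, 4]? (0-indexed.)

7.45

The receptive field on the input at this output position is [2.3 / 4.8 / -0.3]. Elementwise product with the kernel and sum: 2.3·-1 + 4.8·2 + -0.3·-0.5.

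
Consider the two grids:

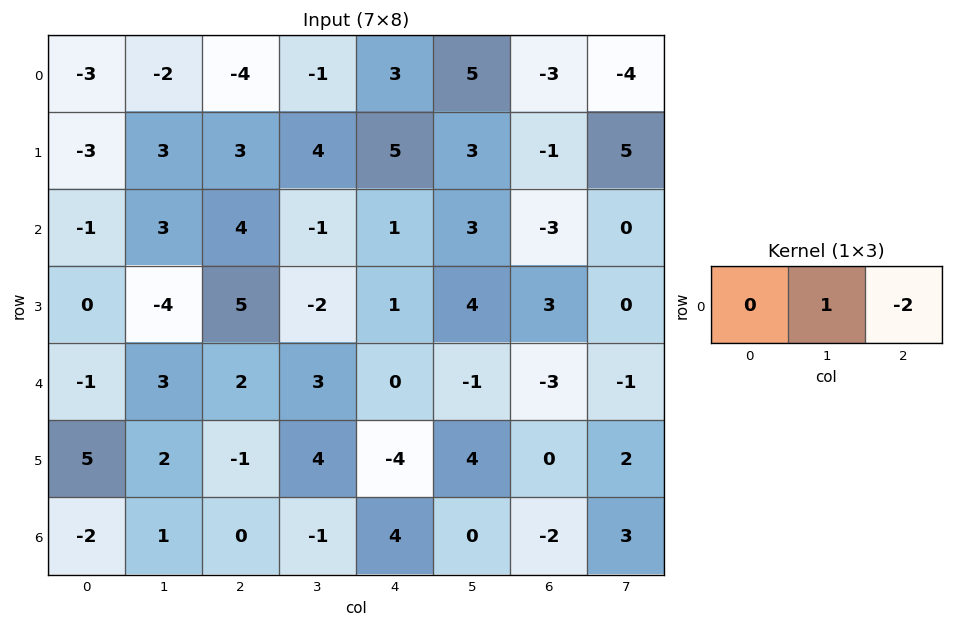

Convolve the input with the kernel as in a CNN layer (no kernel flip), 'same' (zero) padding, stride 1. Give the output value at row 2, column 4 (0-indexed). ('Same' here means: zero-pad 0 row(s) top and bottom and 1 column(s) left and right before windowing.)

The receptive field on the zero-padded input at this output position is [-1 1 3]. Elementwise product with the kernel and sum: 1·1 + 3·-2.

-5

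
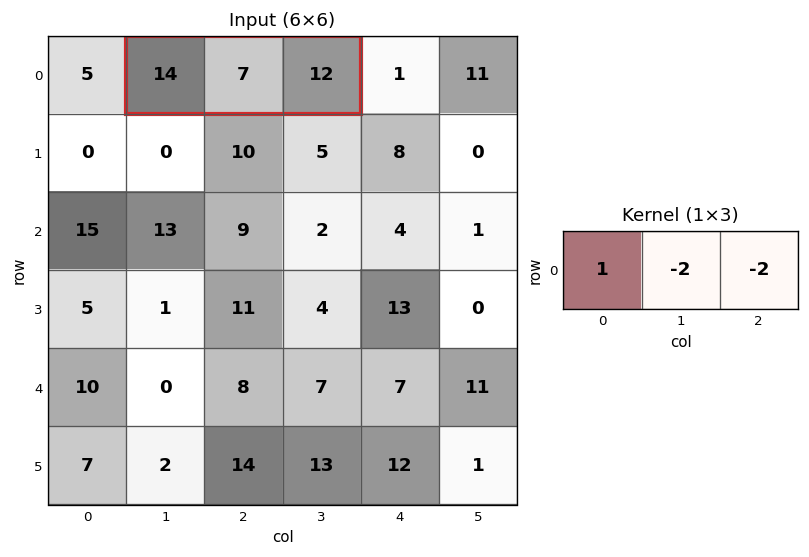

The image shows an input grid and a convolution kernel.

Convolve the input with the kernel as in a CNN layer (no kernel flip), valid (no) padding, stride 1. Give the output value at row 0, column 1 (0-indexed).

The receptive field on the input at this output position is [14 7 12]. Elementwise product with the kernel and sum: 14·1 + 7·-2 + 12·-2.

-24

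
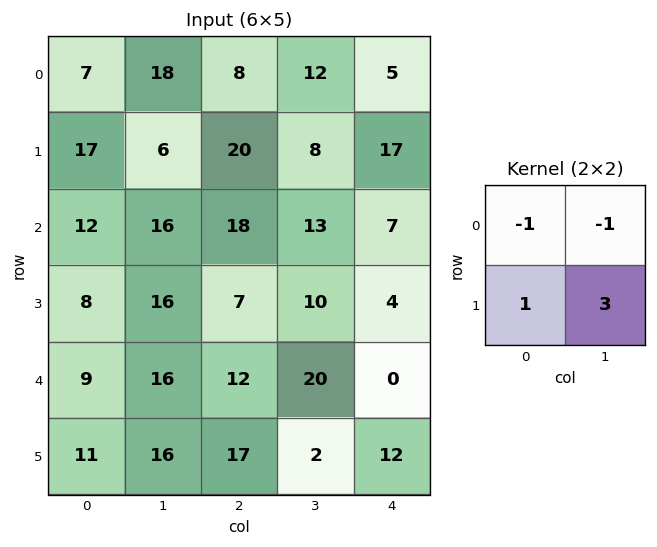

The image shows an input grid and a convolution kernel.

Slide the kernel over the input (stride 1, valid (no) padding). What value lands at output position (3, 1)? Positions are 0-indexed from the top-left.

29

The receptive field on the input at this output position is [16 7 / 16 12]. Elementwise product with the kernel and sum: 16·-1 + 7·-1 + 16·1 + 12·3.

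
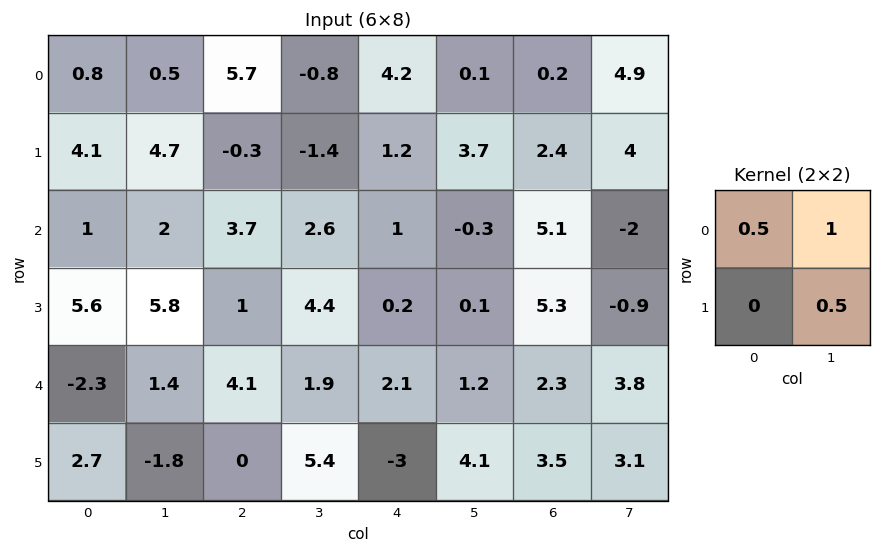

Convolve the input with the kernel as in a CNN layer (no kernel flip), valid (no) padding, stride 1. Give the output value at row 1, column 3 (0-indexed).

The receptive field on the input at this output position is [-1.4 1.2 / 2.6 1]. Elementwise product with the kernel and sum: -1.4·0.5 + 1.2·1 + 1·0.5.

1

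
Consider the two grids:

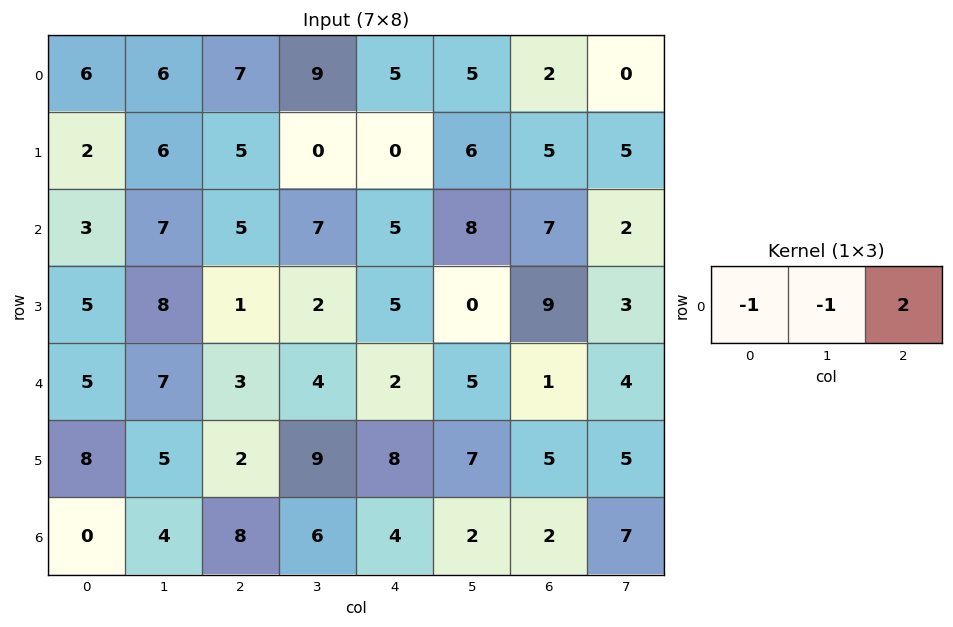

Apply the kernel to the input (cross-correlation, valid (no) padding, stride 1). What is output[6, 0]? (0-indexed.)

12

The receptive field on the input at this output position is [0 4 8]. Elementwise product with the kernel and sum: 0·-1 + 4·-1 + 8·2.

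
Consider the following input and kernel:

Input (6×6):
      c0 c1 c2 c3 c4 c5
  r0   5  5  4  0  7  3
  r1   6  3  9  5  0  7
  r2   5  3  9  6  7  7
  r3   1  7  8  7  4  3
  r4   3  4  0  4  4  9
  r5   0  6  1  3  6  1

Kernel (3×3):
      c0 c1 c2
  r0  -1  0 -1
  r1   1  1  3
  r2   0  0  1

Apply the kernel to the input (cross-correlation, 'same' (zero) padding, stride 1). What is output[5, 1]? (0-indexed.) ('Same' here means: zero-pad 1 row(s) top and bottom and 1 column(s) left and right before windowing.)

The receptive field on the zero-padded input at this output position is [3 4 0 / 0 6 1 / 0 0 0]. Elementwise product with the kernel and sum: 3·-1 + 0·-1 + 0·1 + 6·1 + 1·3 + 0·1.

6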